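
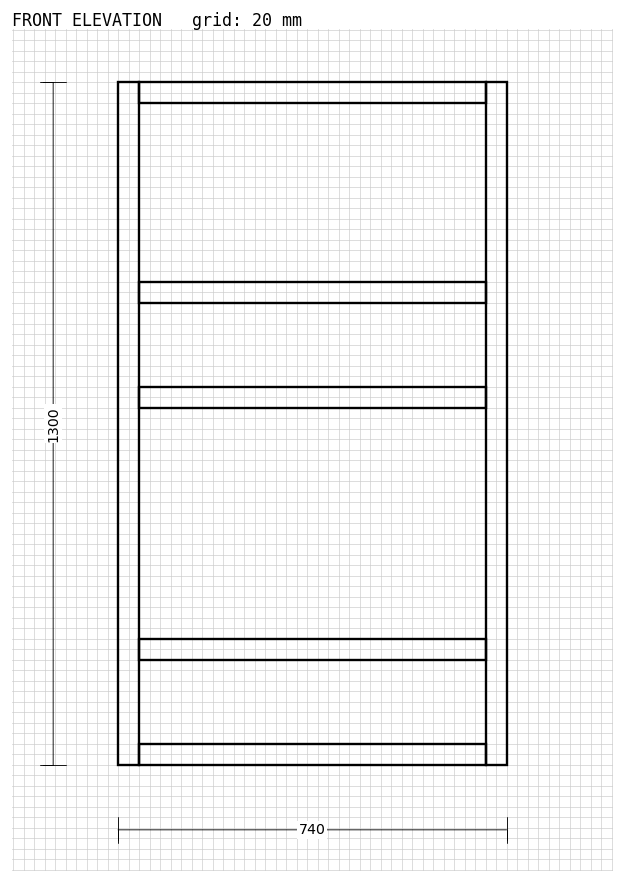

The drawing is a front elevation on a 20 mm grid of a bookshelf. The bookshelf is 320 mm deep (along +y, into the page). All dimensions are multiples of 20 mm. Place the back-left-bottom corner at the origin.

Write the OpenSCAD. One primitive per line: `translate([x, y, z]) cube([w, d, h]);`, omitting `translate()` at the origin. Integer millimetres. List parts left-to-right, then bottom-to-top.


cube([40, 320, 1300]);
translate([40, 0, 0]) cube([660, 320, 40]);
translate([40, 0, 200]) cube([660, 320, 40]);
translate([40, 0, 680]) cube([660, 320, 40]);
translate([40, 0, 880]) cube([660, 320, 40]);
translate([40, 0, 1260]) cube([660, 320, 40]);
translate([700, 0, 0]) cube([40, 320, 1300]);


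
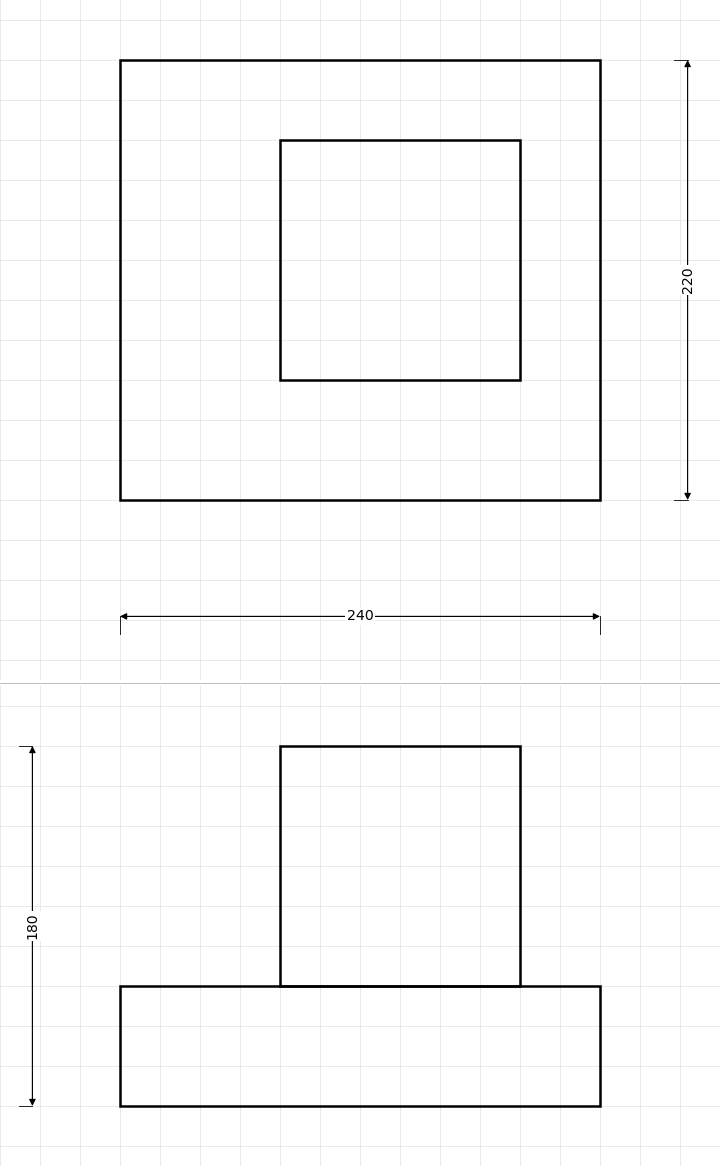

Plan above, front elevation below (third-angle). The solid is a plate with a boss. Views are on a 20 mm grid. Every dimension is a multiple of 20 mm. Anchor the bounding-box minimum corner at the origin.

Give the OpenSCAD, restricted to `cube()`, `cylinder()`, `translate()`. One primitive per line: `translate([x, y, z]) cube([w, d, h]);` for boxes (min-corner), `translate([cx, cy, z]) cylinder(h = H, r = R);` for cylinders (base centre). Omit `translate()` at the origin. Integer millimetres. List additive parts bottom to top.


cube([240, 220, 60]);
translate([80, 60, 60]) cube([120, 120, 120]);


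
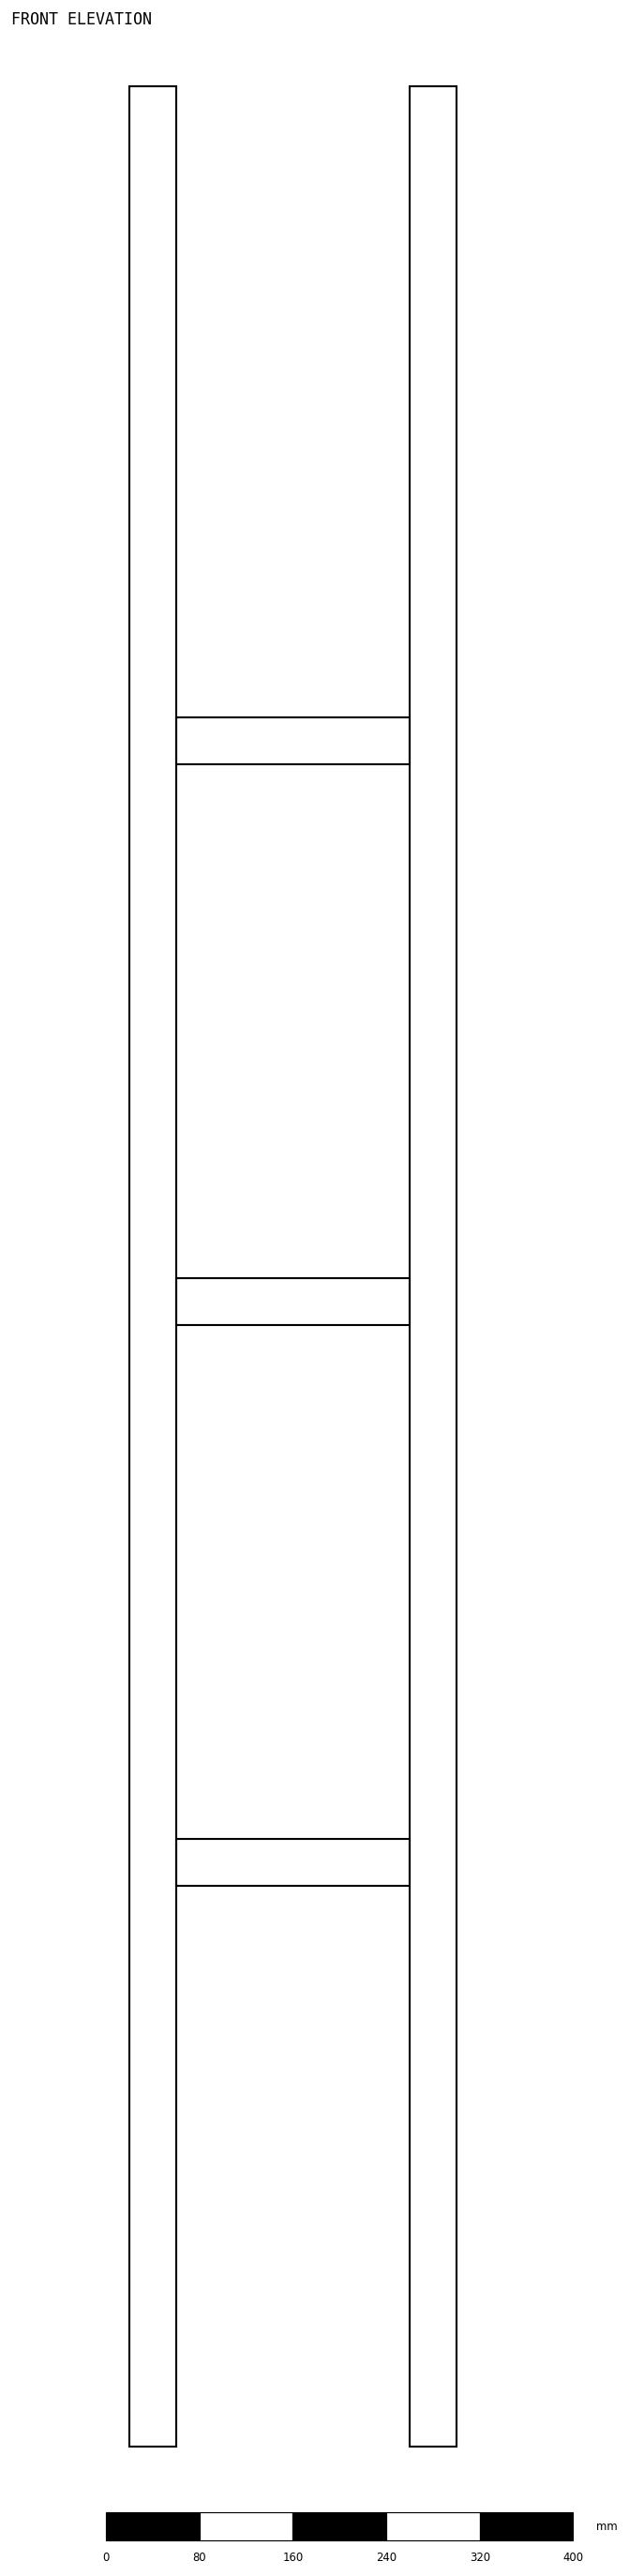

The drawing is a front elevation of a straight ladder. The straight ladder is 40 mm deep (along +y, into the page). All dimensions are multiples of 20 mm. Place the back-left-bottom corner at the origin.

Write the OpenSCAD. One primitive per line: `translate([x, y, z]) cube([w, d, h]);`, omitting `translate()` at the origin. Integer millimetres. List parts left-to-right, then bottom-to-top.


cube([40, 40, 2020]);
translate([40, 0, 480]) cube([200, 40, 40]);
translate([40, 0, 960]) cube([200, 40, 40]);
translate([40, 0, 1440]) cube([200, 40, 40]);
translate([240, 0, 0]) cube([40, 40, 2020]);


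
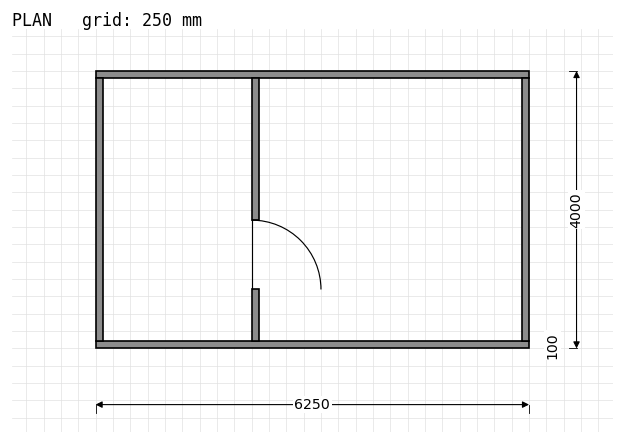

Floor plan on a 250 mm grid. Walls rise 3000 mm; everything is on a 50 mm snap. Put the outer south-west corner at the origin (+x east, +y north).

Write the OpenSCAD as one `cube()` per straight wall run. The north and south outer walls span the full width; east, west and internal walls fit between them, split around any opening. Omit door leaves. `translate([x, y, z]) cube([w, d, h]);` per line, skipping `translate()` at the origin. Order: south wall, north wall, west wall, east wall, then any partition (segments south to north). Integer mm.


cube([6250, 100, 3000]);
translate([0, 3900, 0]) cube([6250, 100, 3000]);
translate([0, 100, 0]) cube([100, 3800, 3000]);
translate([6150, 100, 0]) cube([100, 3800, 3000]);
translate([2250, 100, 0]) cube([100, 750, 3000]);
translate([2250, 1850, 0]) cube([100, 2050, 3000]);


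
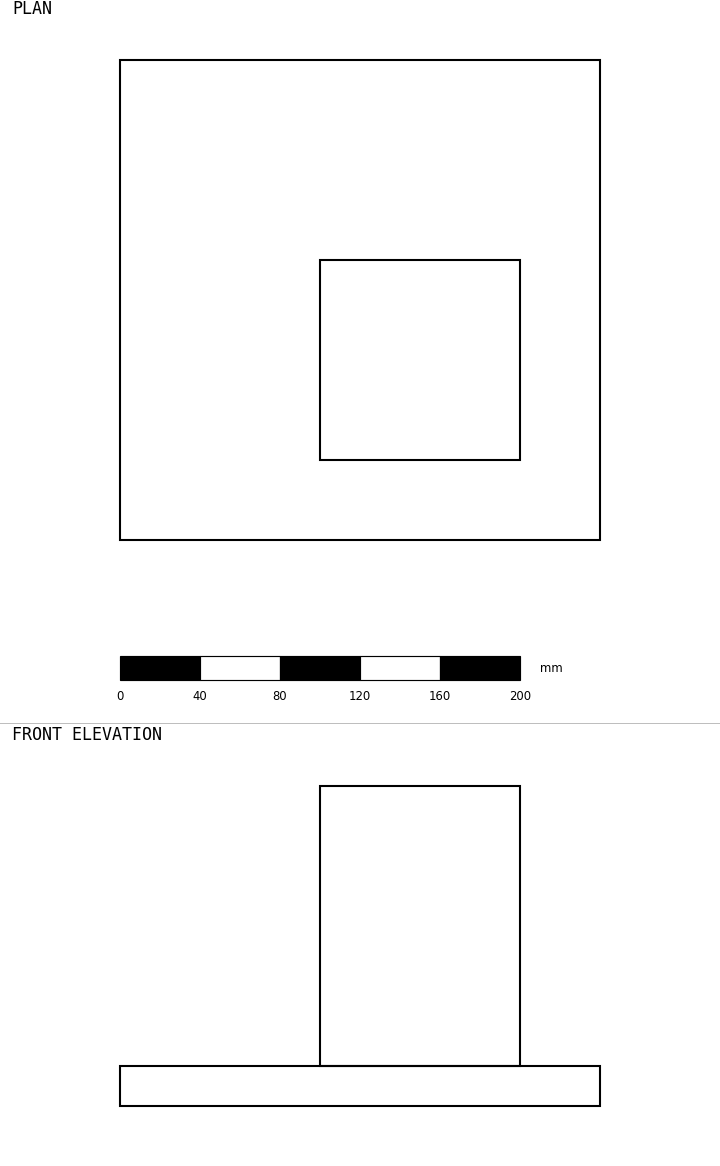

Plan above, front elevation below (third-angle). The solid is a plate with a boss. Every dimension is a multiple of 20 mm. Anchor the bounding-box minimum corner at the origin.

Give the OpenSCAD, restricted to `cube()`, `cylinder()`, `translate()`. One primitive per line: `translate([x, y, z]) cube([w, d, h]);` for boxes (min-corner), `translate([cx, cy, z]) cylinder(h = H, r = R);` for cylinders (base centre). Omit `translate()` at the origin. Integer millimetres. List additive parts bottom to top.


cube([240, 240, 20]);
translate([100, 40, 20]) cube([100, 100, 140]);


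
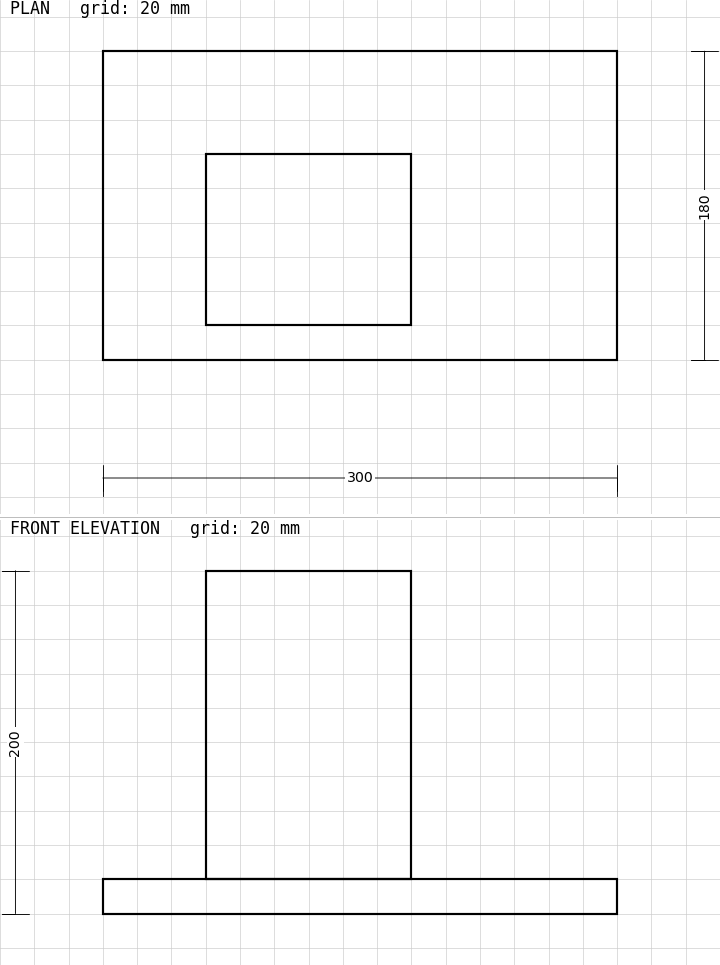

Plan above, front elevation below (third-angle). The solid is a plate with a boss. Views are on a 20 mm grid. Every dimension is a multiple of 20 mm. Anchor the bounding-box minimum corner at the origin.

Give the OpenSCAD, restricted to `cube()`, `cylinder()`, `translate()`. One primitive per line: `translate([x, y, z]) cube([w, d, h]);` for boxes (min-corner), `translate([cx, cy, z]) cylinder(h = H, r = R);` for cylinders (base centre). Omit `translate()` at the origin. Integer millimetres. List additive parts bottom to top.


cube([300, 180, 20]);
translate([60, 20, 20]) cube([120, 100, 180]);


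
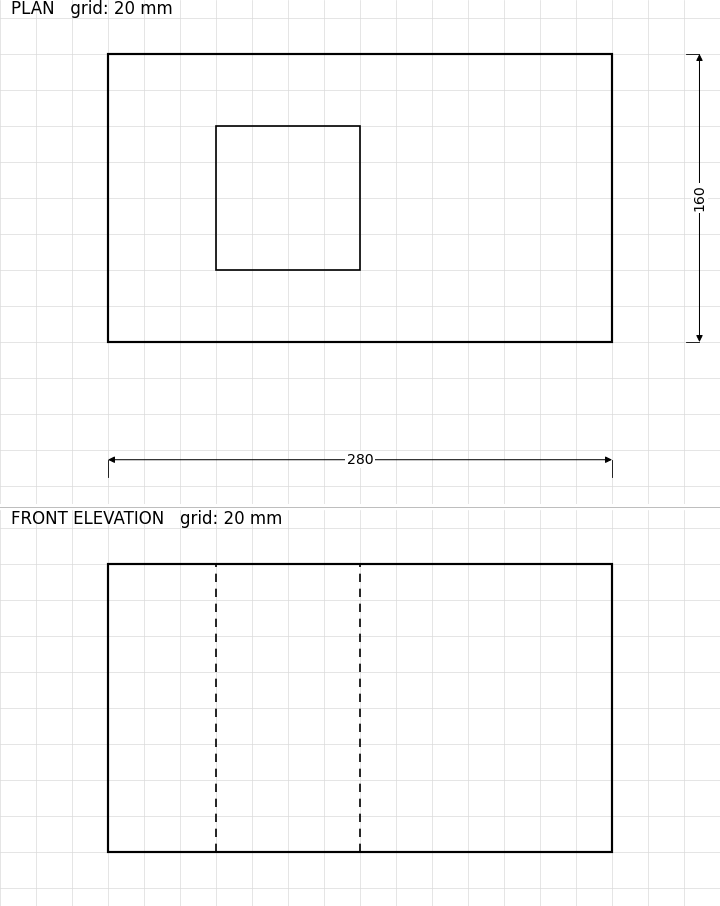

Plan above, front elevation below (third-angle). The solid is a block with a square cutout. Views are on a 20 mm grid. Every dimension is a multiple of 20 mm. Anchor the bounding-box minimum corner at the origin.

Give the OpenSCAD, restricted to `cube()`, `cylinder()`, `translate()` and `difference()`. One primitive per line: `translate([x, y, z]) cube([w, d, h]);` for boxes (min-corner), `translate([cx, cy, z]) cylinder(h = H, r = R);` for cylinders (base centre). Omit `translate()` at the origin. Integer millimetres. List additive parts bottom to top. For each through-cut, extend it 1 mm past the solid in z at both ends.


difference() {
  cube([280, 160, 160]);
  translate([60, 40, -1]) cube([80, 80, 162]);
}


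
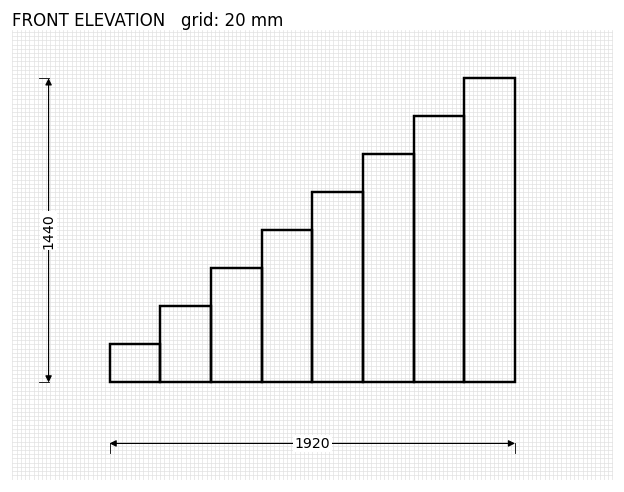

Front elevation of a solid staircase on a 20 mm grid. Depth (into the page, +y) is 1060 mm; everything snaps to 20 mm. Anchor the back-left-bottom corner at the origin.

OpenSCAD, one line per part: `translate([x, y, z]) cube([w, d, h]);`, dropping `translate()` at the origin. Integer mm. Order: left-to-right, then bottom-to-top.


cube([240, 1060, 180]);
translate([240, 0, 0]) cube([240, 1060, 360]);
translate([480, 0, 0]) cube([240, 1060, 540]);
translate([720, 0, 0]) cube([240, 1060, 720]);
translate([960, 0, 0]) cube([240, 1060, 900]);
translate([1200, 0, 0]) cube([240, 1060, 1080]);
translate([1440, 0, 0]) cube([240, 1060, 1260]);
translate([1680, 0, 0]) cube([240, 1060, 1440]);


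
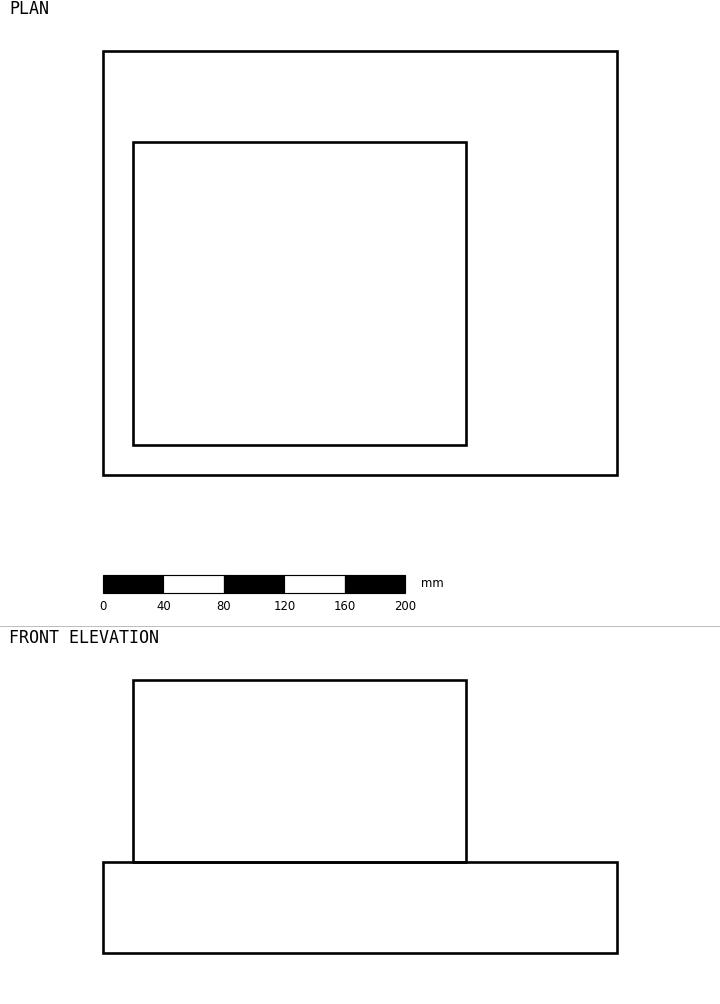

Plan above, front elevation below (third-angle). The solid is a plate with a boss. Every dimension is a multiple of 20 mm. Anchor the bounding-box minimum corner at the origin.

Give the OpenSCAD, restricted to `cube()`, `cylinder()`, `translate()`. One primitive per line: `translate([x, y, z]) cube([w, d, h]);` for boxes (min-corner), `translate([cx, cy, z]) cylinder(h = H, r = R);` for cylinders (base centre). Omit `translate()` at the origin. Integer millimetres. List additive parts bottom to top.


cube([340, 280, 60]);
translate([20, 20, 60]) cube([220, 200, 120]);


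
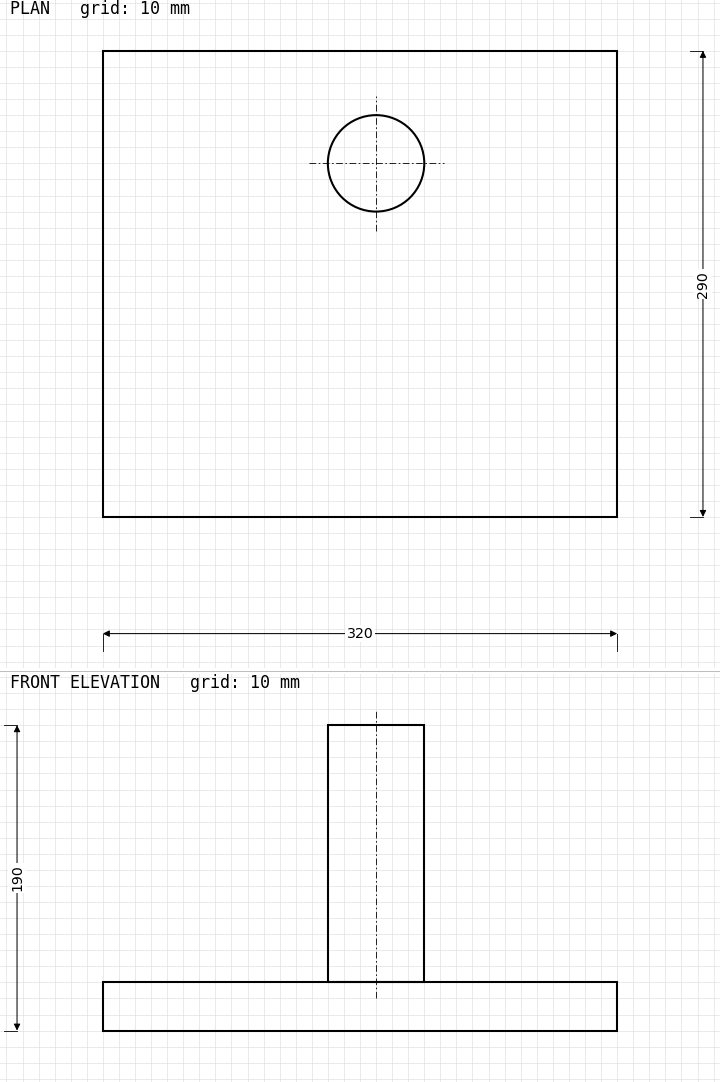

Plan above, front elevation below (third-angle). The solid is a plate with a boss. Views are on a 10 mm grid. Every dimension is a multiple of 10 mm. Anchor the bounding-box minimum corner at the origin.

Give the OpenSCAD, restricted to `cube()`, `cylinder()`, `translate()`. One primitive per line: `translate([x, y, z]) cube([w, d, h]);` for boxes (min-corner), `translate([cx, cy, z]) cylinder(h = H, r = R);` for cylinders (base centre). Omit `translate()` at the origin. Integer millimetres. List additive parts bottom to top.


cube([320, 290, 30]);
translate([170, 220, 30]) cylinder(h = 160, r = 30);


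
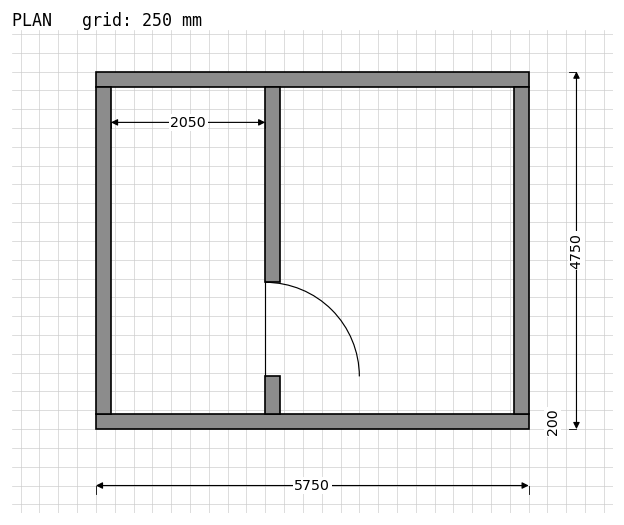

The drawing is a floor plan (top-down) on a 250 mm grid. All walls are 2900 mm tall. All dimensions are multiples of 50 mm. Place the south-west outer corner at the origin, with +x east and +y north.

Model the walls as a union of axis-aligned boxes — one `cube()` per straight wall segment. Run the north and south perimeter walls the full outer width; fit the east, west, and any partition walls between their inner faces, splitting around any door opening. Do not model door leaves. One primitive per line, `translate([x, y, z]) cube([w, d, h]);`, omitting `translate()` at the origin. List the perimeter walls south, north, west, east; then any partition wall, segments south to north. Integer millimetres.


cube([5750, 200, 2900]);
translate([0, 4550, 0]) cube([5750, 200, 2900]);
translate([0, 200, 0]) cube([200, 4350, 2900]);
translate([5550, 200, 0]) cube([200, 4350, 2900]);
translate([2250, 200, 0]) cube([200, 500, 2900]);
translate([2250, 1950, 0]) cube([200, 2600, 2900]);


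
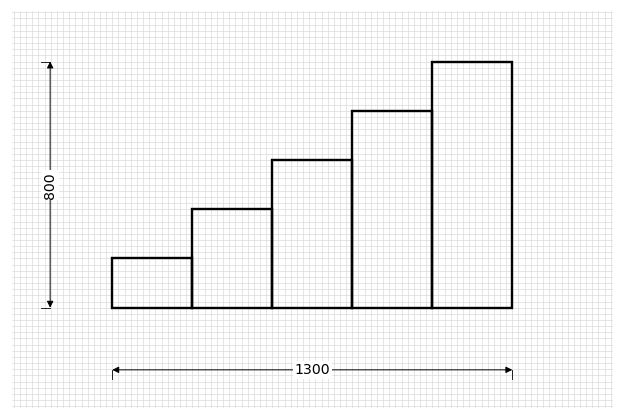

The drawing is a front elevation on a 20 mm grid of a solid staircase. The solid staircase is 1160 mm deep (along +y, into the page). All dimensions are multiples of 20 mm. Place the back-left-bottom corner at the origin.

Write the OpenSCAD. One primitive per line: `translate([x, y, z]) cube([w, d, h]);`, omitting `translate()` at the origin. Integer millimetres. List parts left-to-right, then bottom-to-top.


cube([260, 1160, 160]);
translate([260, 0, 0]) cube([260, 1160, 320]);
translate([520, 0, 0]) cube([260, 1160, 480]);
translate([780, 0, 0]) cube([260, 1160, 640]);
translate([1040, 0, 0]) cube([260, 1160, 800]);


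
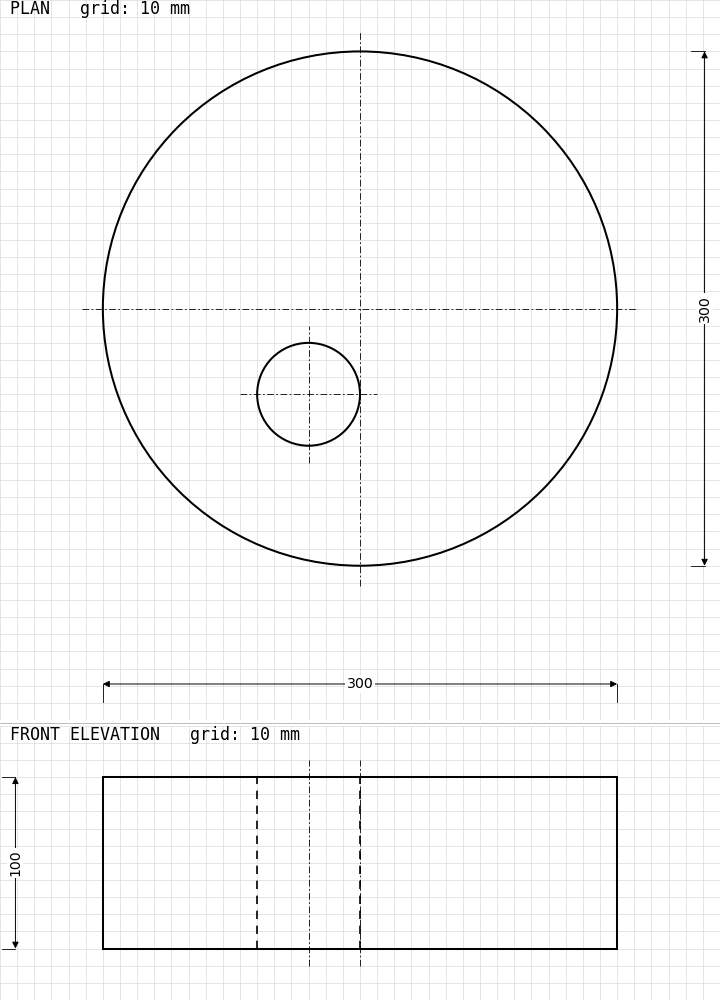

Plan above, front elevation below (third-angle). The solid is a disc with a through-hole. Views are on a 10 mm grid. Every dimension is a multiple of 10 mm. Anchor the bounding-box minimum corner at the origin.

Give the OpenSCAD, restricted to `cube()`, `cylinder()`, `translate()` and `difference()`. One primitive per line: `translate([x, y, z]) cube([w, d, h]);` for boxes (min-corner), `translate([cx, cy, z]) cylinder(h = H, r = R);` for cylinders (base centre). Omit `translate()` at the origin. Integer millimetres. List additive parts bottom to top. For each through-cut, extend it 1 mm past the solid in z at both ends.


difference() {
  translate([150, 150, 0]) cylinder(h = 100, r = 150);
  translate([120, 100, -1]) cylinder(h = 102, r = 30);
}


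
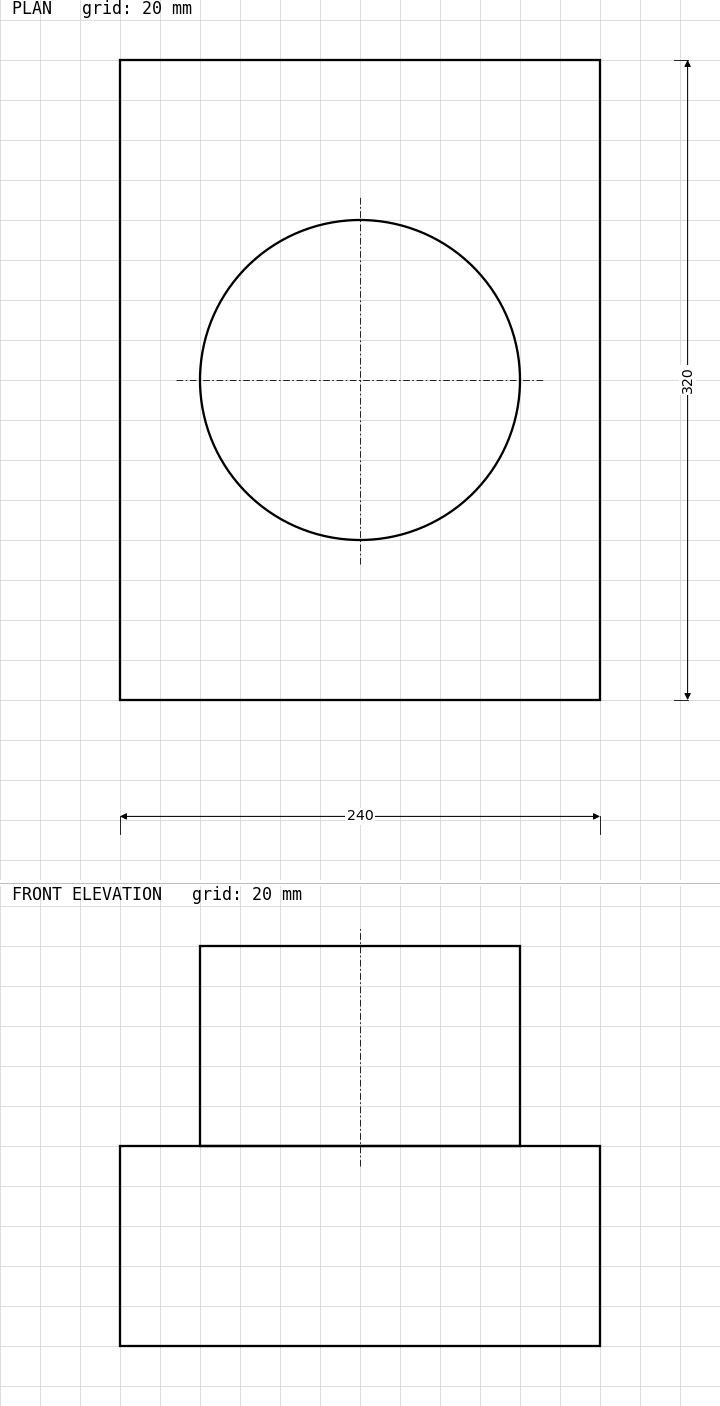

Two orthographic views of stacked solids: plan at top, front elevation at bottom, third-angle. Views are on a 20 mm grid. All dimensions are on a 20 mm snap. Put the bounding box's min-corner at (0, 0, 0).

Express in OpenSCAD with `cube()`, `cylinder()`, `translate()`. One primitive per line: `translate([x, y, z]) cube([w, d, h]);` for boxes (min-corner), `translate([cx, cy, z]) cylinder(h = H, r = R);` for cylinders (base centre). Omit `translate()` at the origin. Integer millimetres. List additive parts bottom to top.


cube([240, 320, 100]);
translate([120, 160, 100]) cylinder(h = 100, r = 80);


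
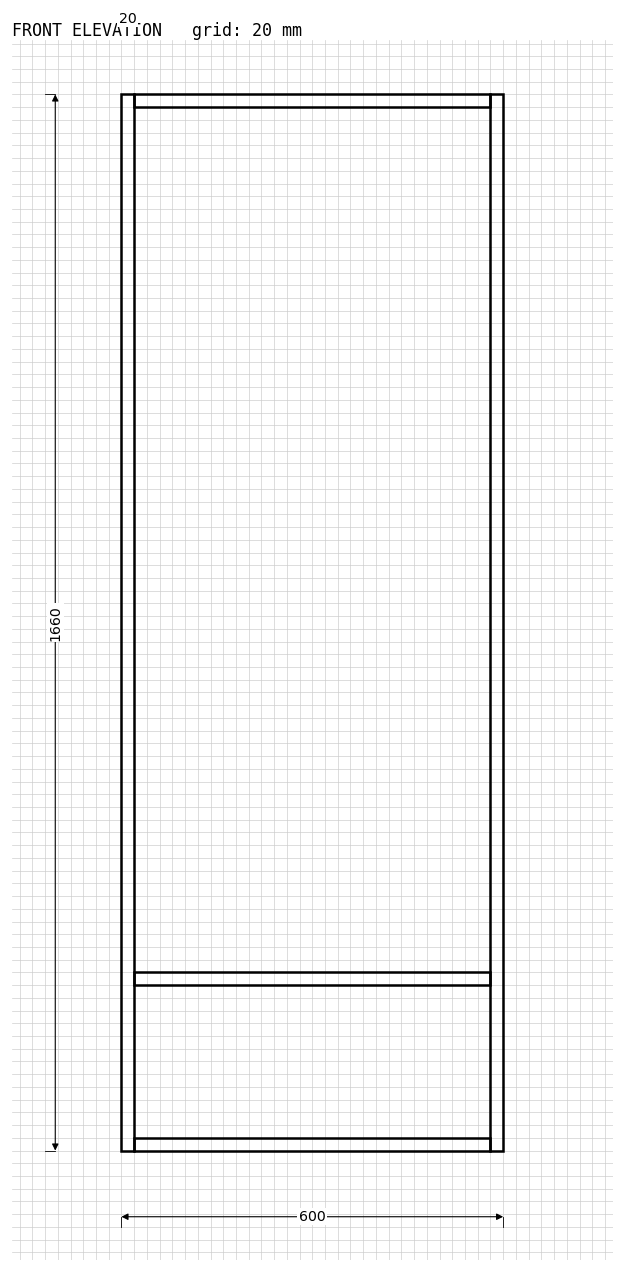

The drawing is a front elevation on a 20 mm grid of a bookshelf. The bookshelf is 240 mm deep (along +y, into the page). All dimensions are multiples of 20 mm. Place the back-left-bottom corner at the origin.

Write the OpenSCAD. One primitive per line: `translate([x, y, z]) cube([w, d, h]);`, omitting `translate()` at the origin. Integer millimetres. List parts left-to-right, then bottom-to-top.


cube([20, 240, 1660]);
translate([20, 0, 0]) cube([560, 240, 20]);
translate([20, 0, 260]) cube([560, 240, 20]);
translate([20, 0, 1640]) cube([560, 240, 20]);
translate([580, 0, 0]) cube([20, 240, 1660]);


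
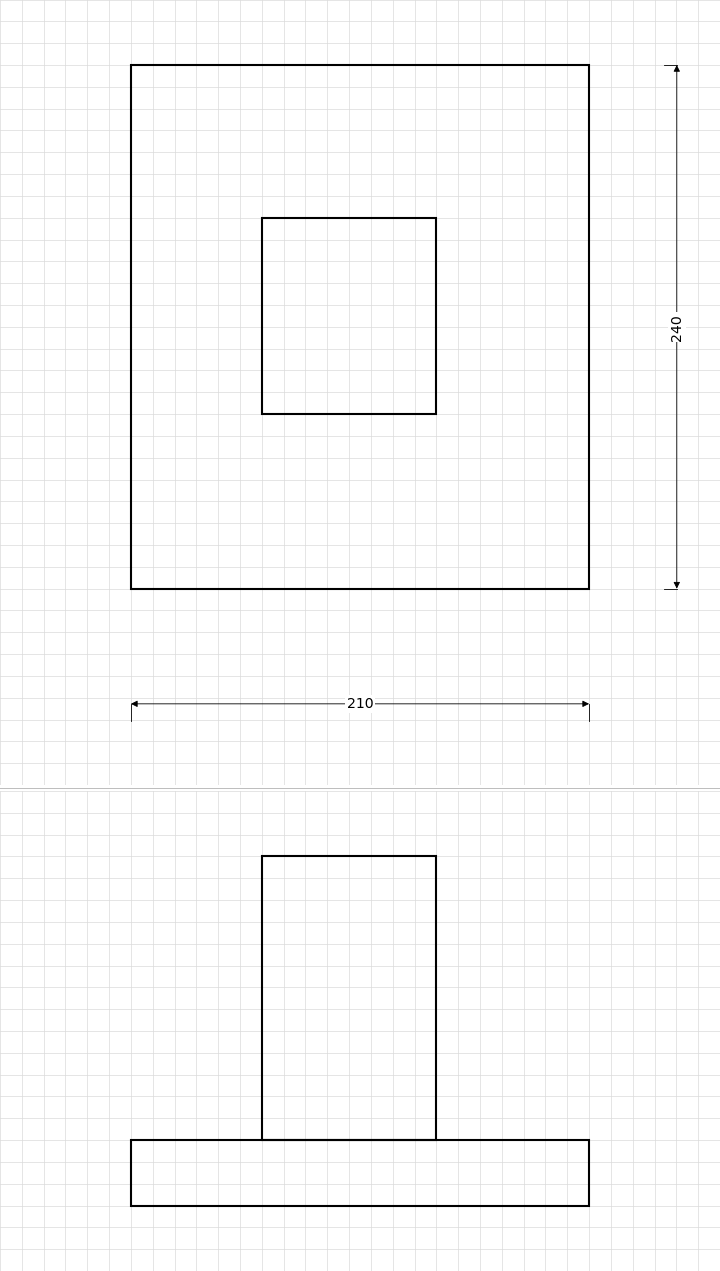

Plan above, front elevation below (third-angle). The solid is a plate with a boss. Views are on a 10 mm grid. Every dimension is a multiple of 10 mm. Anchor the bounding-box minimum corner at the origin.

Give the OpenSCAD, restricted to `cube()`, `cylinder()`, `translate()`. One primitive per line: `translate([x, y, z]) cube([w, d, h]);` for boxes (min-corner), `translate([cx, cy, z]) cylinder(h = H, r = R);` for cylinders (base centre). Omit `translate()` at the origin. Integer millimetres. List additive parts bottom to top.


cube([210, 240, 30]);
translate([60, 80, 30]) cube([80, 90, 130]);


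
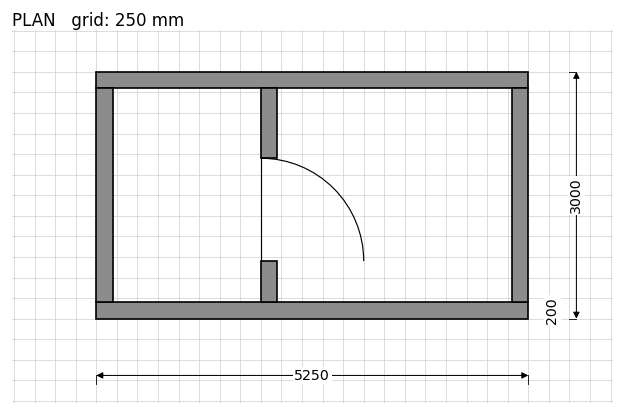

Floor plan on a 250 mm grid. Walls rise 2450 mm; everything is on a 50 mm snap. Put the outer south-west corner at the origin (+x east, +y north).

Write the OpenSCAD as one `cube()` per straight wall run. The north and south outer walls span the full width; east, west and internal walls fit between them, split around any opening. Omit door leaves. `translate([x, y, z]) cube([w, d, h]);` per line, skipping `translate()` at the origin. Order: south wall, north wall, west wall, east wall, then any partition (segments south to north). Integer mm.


cube([5250, 200, 2450]);
translate([0, 2800, 0]) cube([5250, 200, 2450]);
translate([0, 200, 0]) cube([200, 2600, 2450]);
translate([5050, 200, 0]) cube([200, 2600, 2450]);
translate([2000, 200, 0]) cube([200, 500, 2450]);
translate([2000, 1950, 0]) cube([200, 850, 2450]);


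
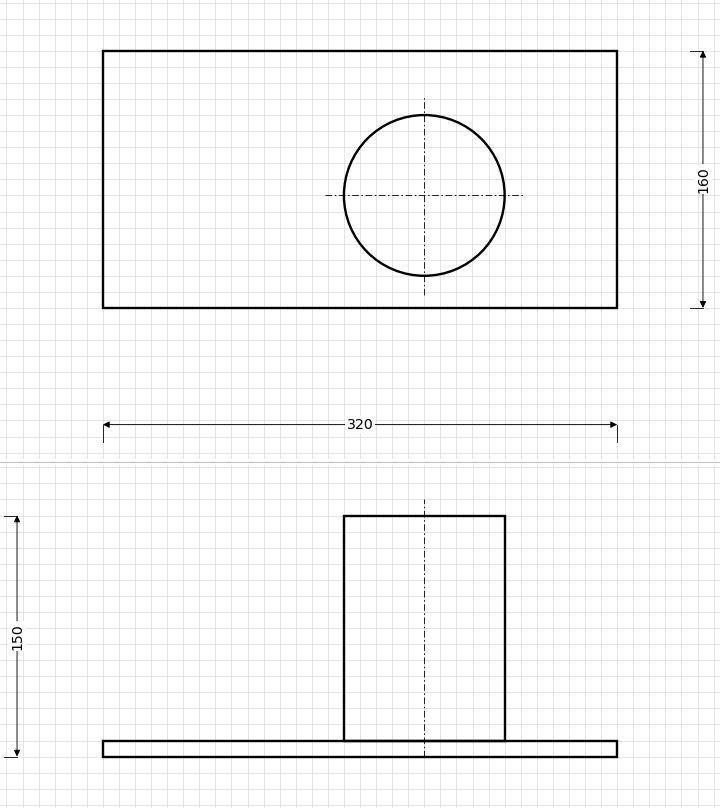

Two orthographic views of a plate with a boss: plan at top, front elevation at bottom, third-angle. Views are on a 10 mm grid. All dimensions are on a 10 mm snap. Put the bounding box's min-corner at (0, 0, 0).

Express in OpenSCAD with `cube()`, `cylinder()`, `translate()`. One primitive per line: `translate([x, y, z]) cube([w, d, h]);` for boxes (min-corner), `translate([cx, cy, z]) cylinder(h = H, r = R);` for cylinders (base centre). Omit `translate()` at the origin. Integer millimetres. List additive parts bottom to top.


cube([320, 160, 10]);
translate([200, 70, 10]) cylinder(h = 140, r = 50);


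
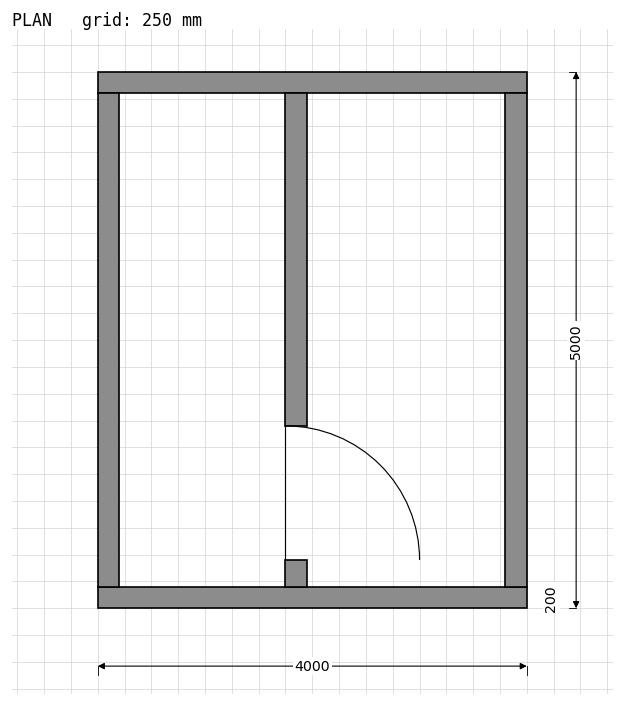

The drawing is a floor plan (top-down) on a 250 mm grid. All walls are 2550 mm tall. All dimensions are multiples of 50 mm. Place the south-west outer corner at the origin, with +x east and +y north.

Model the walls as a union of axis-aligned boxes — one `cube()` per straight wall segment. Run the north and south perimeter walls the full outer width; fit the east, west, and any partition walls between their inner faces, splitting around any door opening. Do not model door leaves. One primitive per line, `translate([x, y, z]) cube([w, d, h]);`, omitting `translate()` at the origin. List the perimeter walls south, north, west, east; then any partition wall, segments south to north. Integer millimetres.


cube([4000, 200, 2550]);
translate([0, 4800, 0]) cube([4000, 200, 2550]);
translate([0, 200, 0]) cube([200, 4600, 2550]);
translate([3800, 200, 0]) cube([200, 4600, 2550]);
translate([1750, 200, 0]) cube([200, 250, 2550]);
translate([1750, 1700, 0]) cube([200, 3100, 2550]);


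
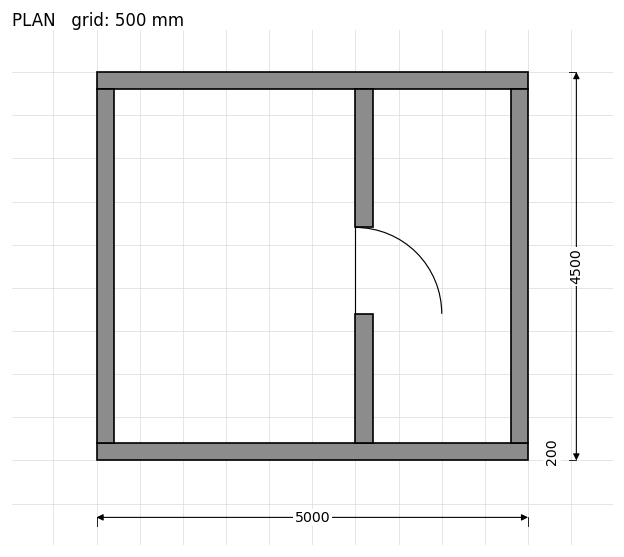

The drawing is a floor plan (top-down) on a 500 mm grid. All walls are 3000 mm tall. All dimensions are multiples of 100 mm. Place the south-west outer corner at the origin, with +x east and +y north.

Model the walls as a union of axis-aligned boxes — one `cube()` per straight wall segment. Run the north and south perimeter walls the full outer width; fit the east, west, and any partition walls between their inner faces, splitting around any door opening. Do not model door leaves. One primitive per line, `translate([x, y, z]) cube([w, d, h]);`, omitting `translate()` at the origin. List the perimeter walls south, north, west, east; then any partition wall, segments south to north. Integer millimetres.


cube([5000, 200, 3000]);
translate([0, 4300, 0]) cube([5000, 200, 3000]);
translate([0, 200, 0]) cube([200, 4100, 3000]);
translate([4800, 200, 0]) cube([200, 4100, 3000]);
translate([3000, 200, 0]) cube([200, 1500, 3000]);
translate([3000, 2700, 0]) cube([200, 1600, 3000]);


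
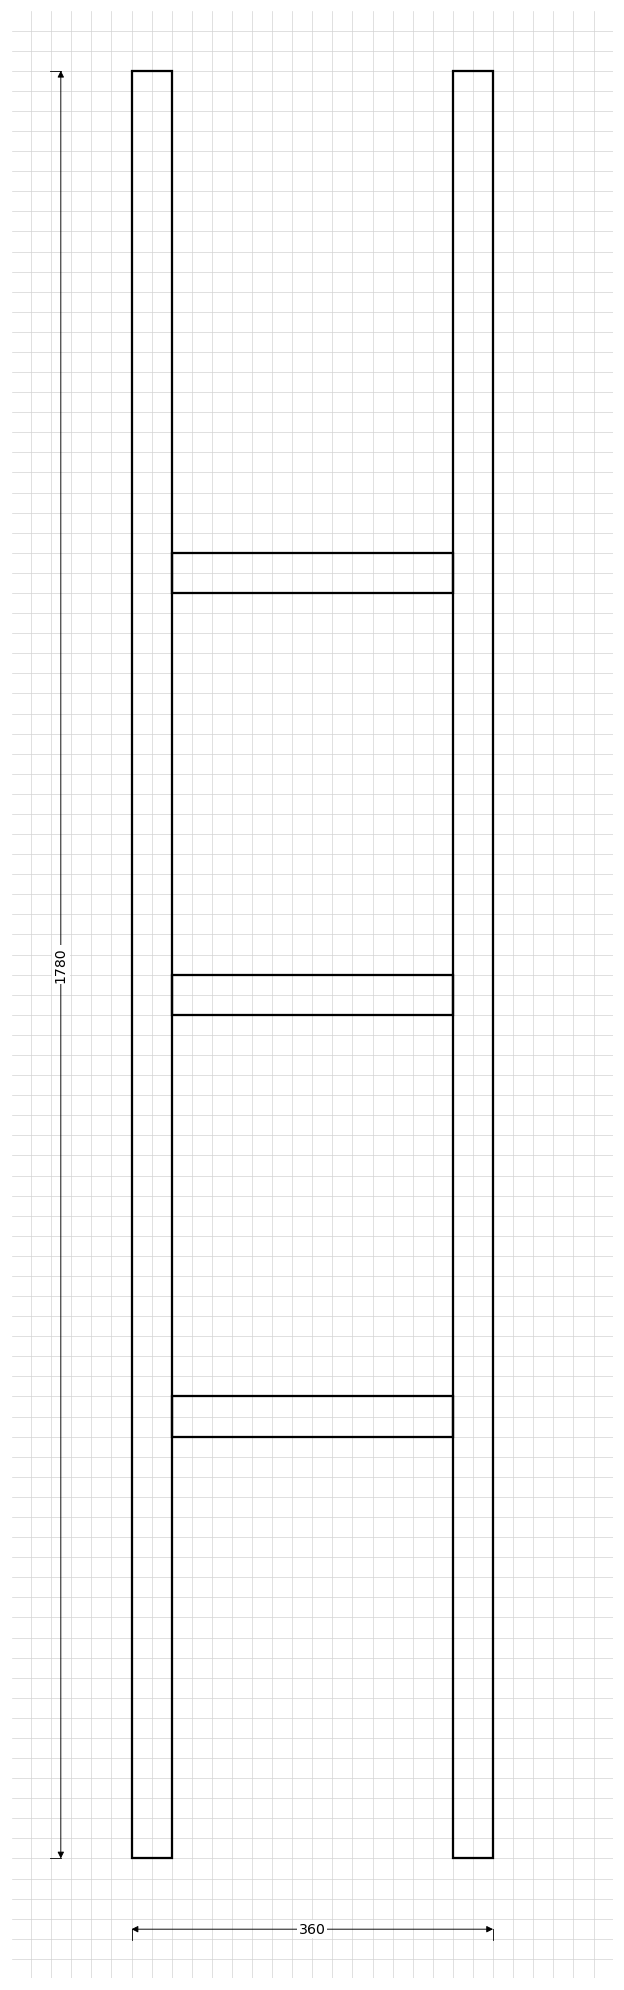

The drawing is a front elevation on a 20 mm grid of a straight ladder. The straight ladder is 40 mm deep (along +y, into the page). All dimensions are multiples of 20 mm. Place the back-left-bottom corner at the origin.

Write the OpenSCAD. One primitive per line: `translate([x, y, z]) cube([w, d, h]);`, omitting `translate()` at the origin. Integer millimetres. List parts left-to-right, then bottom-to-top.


cube([40, 40, 1780]);
translate([40, 0, 420]) cube([280, 40, 40]);
translate([40, 0, 840]) cube([280, 40, 40]);
translate([40, 0, 1260]) cube([280, 40, 40]);
translate([320, 0, 0]) cube([40, 40, 1780]);


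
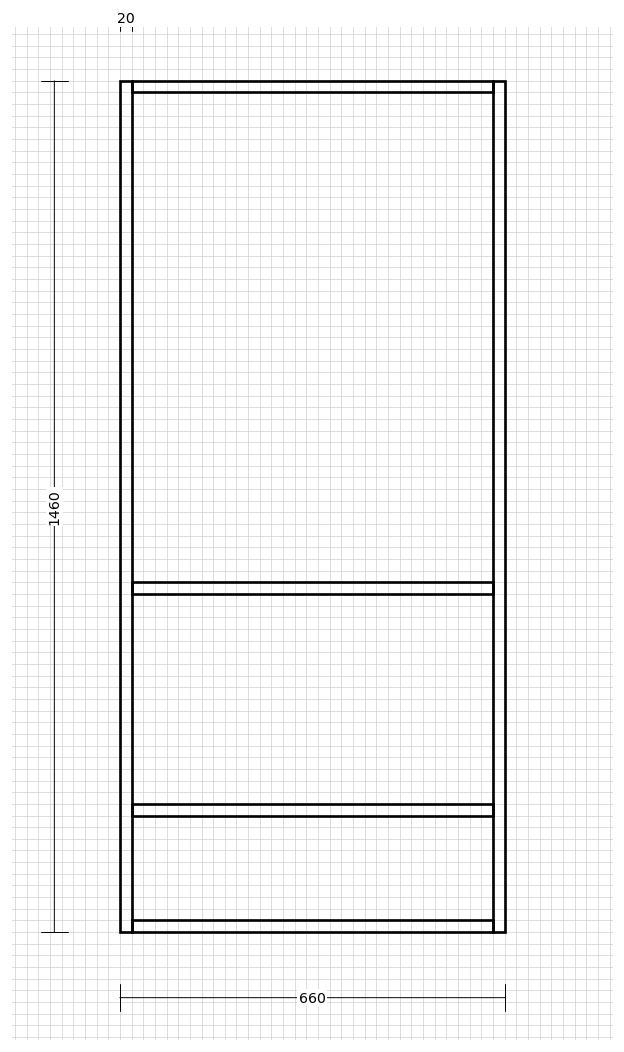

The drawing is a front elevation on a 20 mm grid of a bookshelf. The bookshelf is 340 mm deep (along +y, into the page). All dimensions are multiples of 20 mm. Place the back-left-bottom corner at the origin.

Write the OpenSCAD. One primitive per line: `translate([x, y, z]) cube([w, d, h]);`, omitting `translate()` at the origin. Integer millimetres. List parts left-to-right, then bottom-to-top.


cube([20, 340, 1460]);
translate([20, 0, 0]) cube([620, 340, 20]);
translate([20, 0, 200]) cube([620, 340, 20]);
translate([20, 0, 580]) cube([620, 340, 20]);
translate([20, 0, 1440]) cube([620, 340, 20]);
translate([640, 0, 0]) cube([20, 340, 1460]);


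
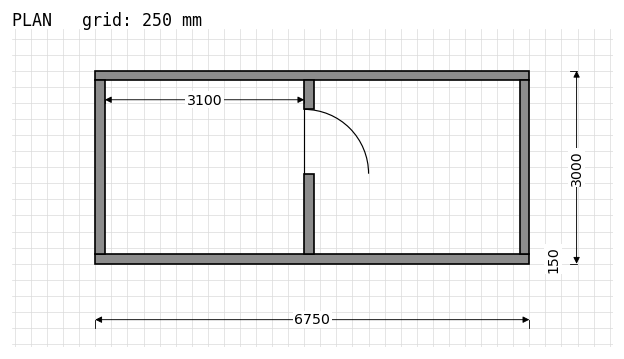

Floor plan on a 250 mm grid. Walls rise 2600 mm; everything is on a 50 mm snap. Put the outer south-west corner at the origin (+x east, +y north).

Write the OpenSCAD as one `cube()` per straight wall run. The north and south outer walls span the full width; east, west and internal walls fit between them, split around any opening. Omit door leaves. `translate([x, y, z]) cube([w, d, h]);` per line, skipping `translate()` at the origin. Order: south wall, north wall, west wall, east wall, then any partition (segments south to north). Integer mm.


cube([6750, 150, 2600]);
translate([0, 2850, 0]) cube([6750, 150, 2600]);
translate([0, 150, 0]) cube([150, 2700, 2600]);
translate([6600, 150, 0]) cube([150, 2700, 2600]);
translate([3250, 150, 0]) cube([150, 1250, 2600]);
translate([3250, 2400, 0]) cube([150, 450, 2600]);


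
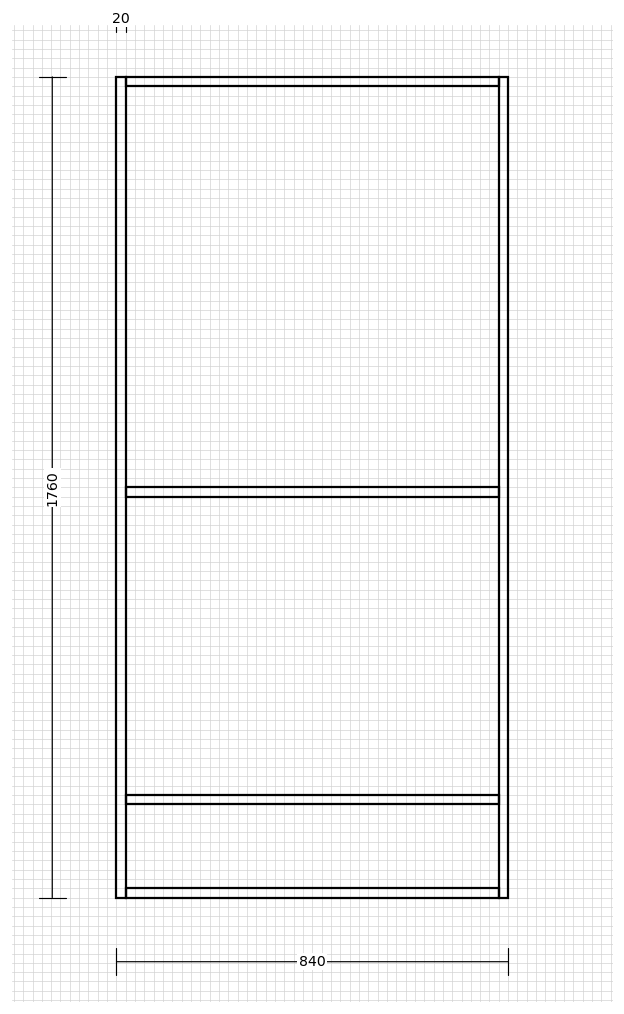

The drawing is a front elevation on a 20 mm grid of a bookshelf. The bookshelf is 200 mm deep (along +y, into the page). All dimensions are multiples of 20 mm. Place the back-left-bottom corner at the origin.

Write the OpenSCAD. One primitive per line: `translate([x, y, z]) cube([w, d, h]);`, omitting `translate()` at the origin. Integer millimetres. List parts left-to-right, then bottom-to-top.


cube([20, 200, 1760]);
translate([20, 0, 0]) cube([800, 200, 20]);
translate([20, 0, 200]) cube([800, 200, 20]);
translate([20, 0, 860]) cube([800, 200, 20]);
translate([20, 0, 1740]) cube([800, 200, 20]);
translate([820, 0, 0]) cube([20, 200, 1760]);


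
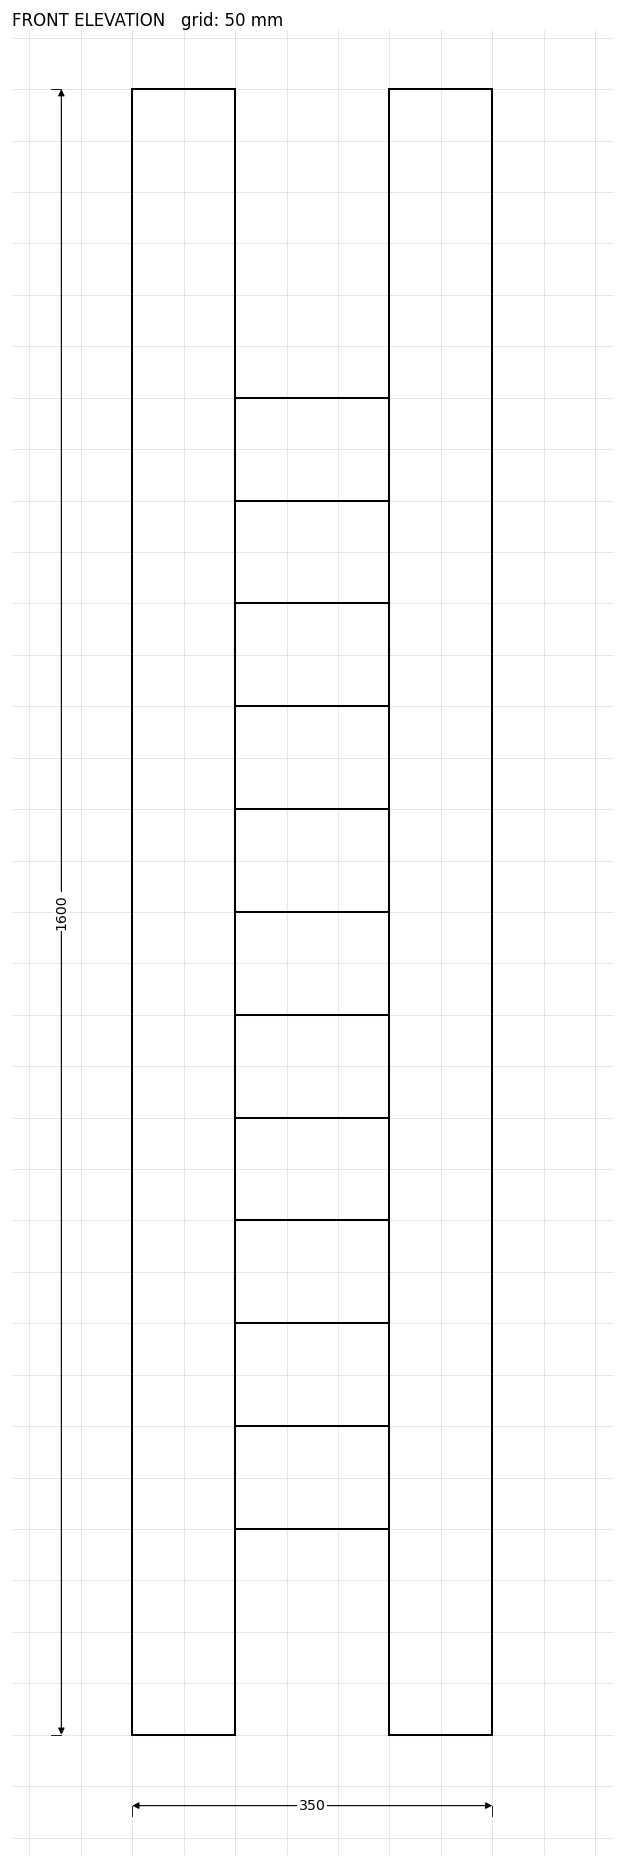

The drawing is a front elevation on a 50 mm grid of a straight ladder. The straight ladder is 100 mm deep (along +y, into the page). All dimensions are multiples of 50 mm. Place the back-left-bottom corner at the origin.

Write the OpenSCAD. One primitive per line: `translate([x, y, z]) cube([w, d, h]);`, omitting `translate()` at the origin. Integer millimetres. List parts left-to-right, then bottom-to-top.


cube([100, 100, 1600]);
translate([100, 0, 200]) cube([150, 100, 100]);
translate([100, 0, 400]) cube([150, 100, 100]);
translate([100, 0, 600]) cube([150, 100, 100]);
translate([100, 0, 800]) cube([150, 100, 100]);
translate([100, 0, 1000]) cube([150, 100, 100]);
translate([100, 0, 1200]) cube([150, 100, 100]);
translate([250, 0, 0]) cube([100, 100, 1600]);


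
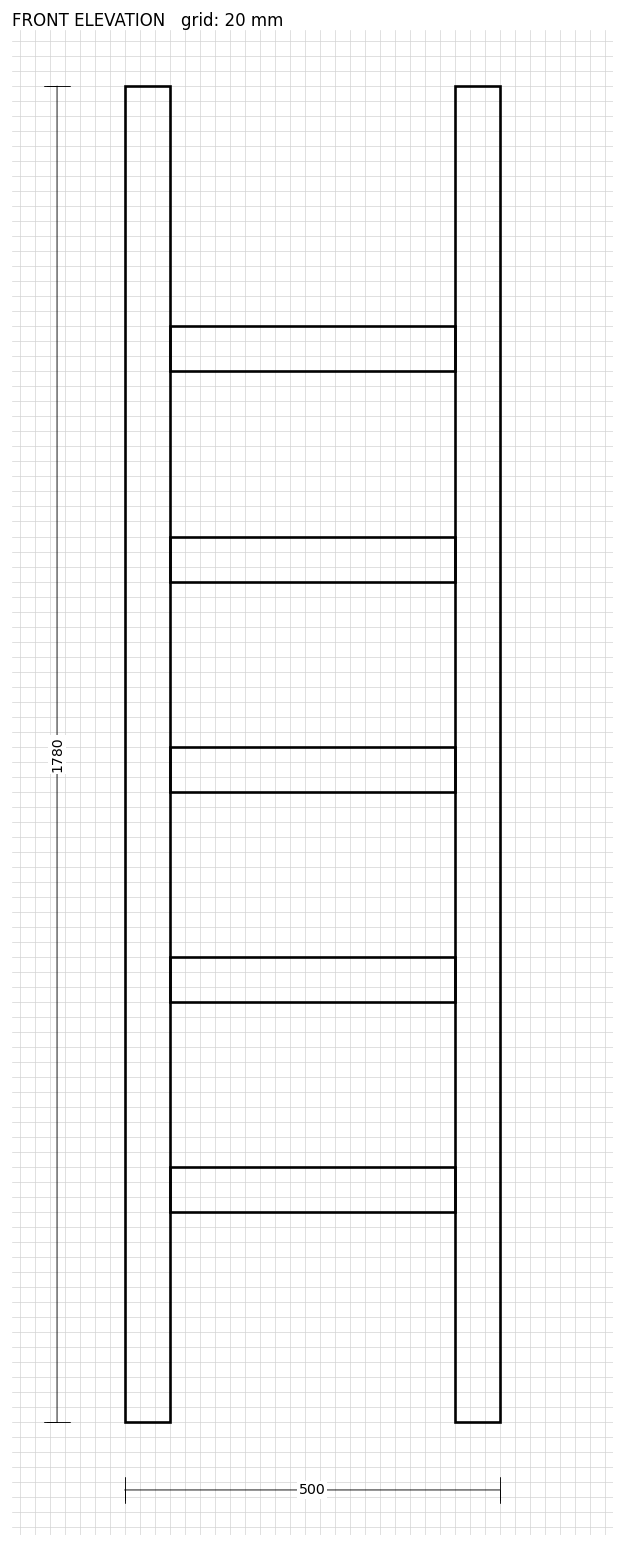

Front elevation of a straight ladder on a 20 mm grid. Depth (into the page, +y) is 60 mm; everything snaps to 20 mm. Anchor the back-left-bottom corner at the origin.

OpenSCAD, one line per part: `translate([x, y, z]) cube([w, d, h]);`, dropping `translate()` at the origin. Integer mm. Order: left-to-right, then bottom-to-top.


cube([60, 60, 1780]);
translate([60, 0, 280]) cube([380, 60, 60]);
translate([60, 0, 560]) cube([380, 60, 60]);
translate([60, 0, 840]) cube([380, 60, 60]);
translate([60, 0, 1120]) cube([380, 60, 60]);
translate([60, 0, 1400]) cube([380, 60, 60]);
translate([440, 0, 0]) cube([60, 60, 1780]);


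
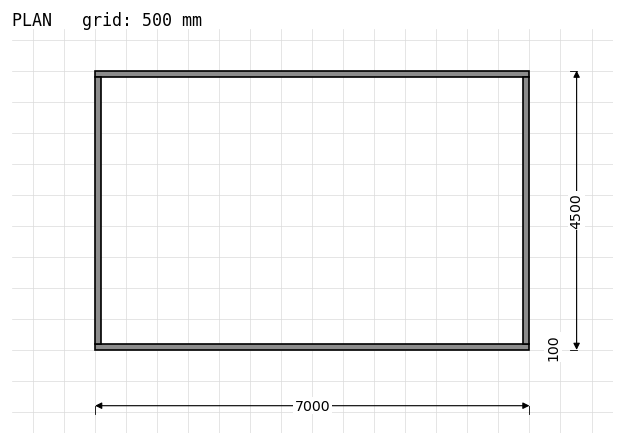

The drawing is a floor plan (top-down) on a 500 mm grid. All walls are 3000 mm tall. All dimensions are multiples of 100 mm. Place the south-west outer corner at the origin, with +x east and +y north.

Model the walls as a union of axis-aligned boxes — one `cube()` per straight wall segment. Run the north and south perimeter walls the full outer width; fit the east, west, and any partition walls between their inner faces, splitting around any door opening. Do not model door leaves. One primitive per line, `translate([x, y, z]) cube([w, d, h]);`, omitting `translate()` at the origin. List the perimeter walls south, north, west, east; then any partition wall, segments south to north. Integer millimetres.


cube([7000, 100, 3000]);
translate([0, 4400, 0]) cube([7000, 100, 3000]);
translate([0, 100, 0]) cube([100, 4300, 3000]);
translate([6900, 100, 0]) cube([100, 4300, 3000]);


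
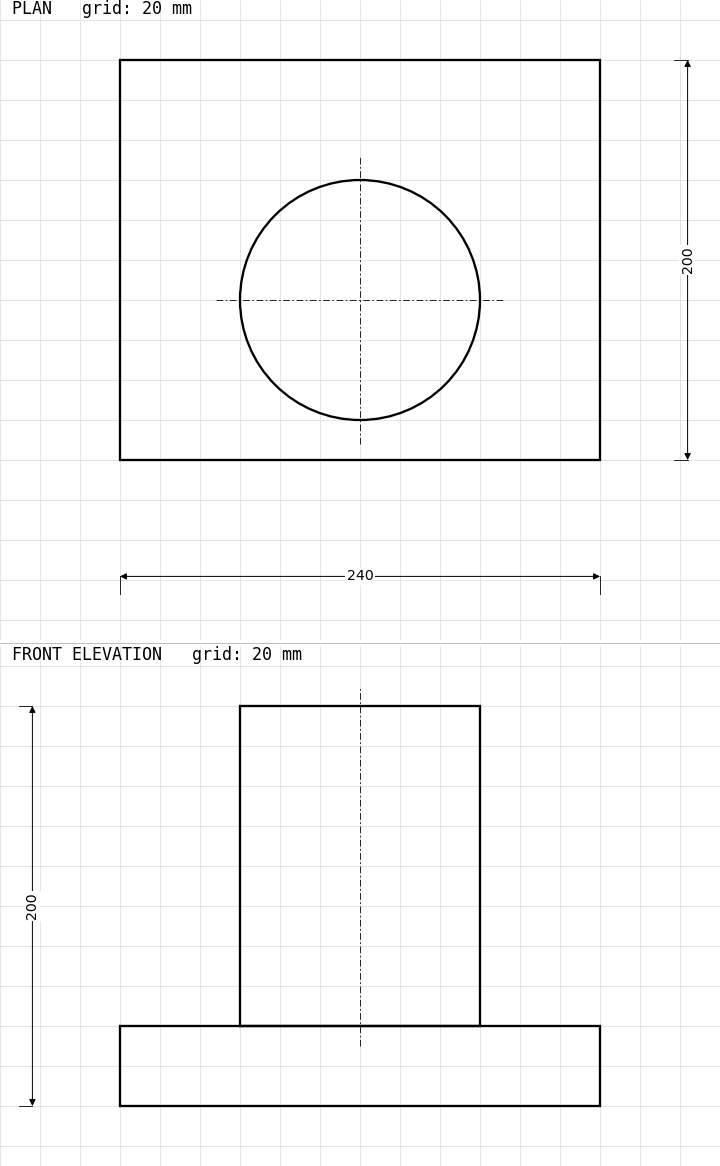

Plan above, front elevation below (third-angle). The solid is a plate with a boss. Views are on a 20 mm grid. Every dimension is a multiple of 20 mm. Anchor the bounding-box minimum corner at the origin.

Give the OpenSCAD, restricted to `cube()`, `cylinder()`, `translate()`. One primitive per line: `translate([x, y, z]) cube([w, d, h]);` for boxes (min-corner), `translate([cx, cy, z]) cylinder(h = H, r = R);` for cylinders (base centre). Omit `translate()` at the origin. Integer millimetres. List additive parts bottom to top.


cube([240, 200, 40]);
translate([120, 80, 40]) cylinder(h = 160, r = 60);


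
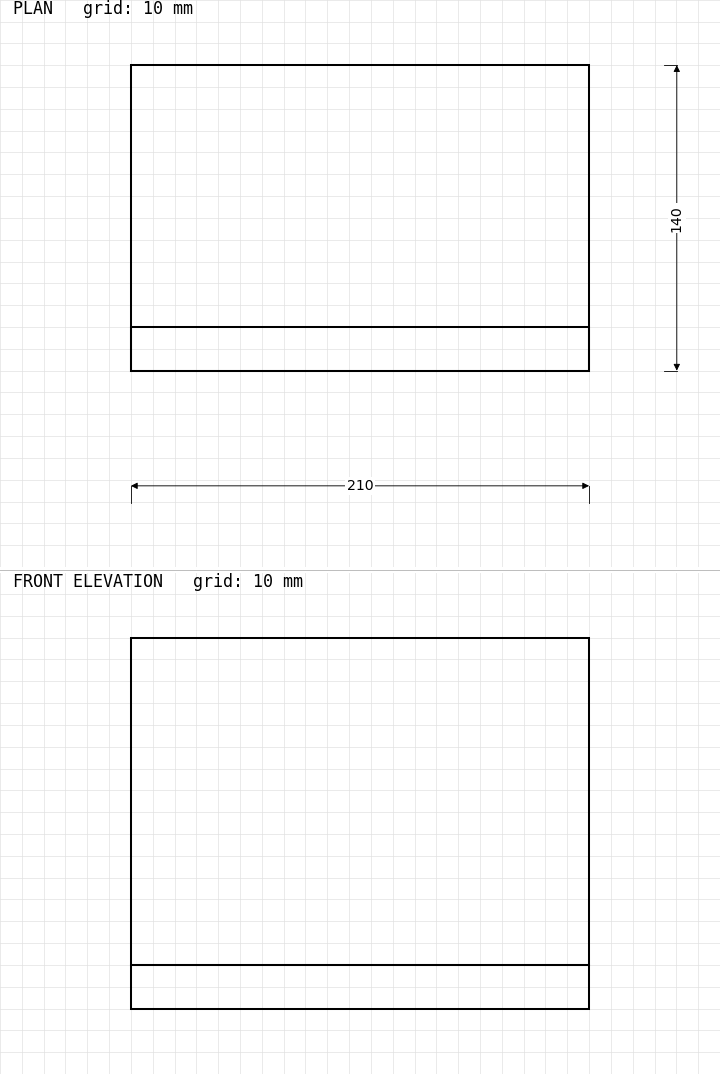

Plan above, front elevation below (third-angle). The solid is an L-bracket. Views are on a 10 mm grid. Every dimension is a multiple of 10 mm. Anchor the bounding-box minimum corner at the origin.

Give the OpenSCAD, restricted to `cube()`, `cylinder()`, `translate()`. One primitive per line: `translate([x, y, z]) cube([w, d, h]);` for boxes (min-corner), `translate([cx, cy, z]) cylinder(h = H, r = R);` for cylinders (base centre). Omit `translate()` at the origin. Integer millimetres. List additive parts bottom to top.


cube([210, 140, 20]);
translate([0, 0, 20]) cube([210, 20, 150]);


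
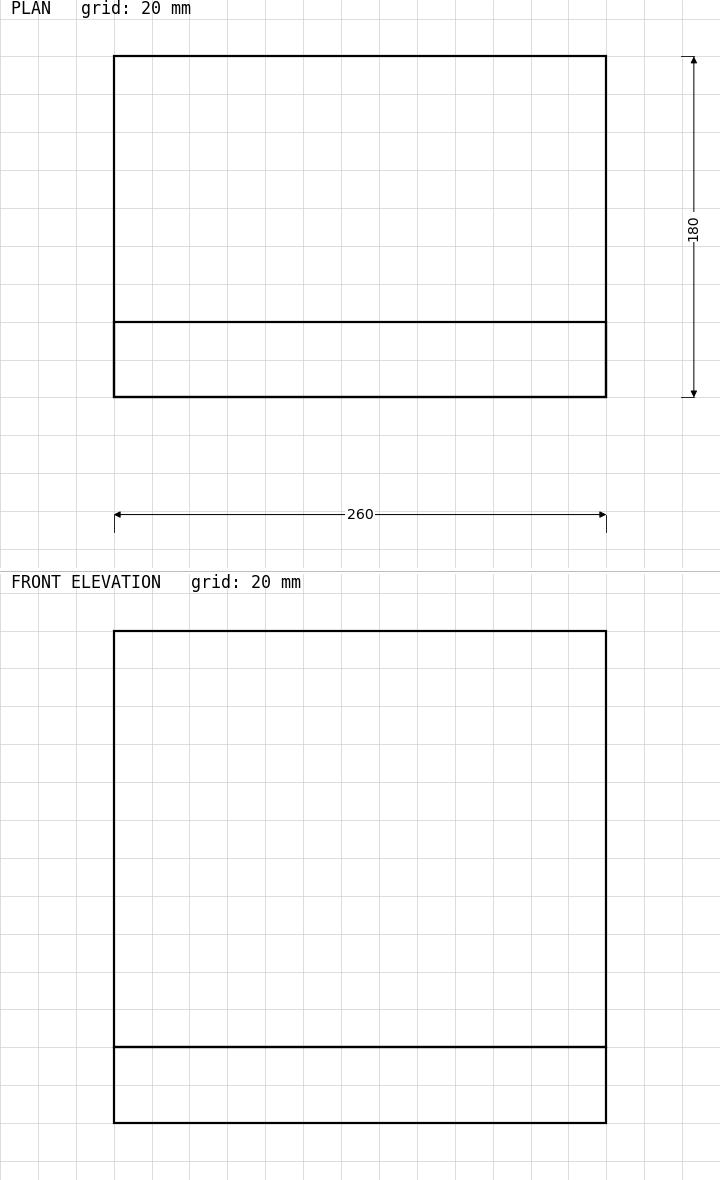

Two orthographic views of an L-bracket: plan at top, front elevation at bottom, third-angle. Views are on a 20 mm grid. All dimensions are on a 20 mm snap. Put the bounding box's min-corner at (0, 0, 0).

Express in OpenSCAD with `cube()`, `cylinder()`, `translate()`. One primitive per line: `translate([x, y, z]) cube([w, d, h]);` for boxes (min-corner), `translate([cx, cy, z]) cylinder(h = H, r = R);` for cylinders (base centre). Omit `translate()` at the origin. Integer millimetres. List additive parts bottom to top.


cube([260, 180, 40]);
translate([0, 0, 40]) cube([260, 40, 220]);


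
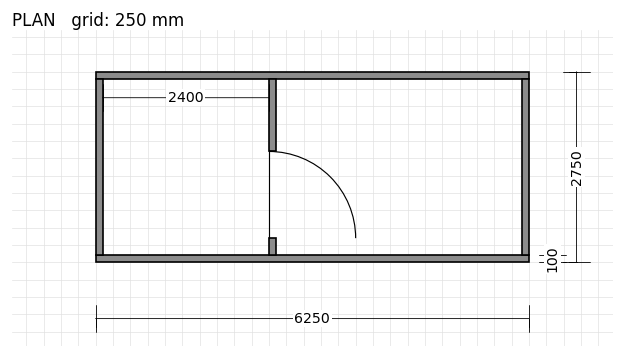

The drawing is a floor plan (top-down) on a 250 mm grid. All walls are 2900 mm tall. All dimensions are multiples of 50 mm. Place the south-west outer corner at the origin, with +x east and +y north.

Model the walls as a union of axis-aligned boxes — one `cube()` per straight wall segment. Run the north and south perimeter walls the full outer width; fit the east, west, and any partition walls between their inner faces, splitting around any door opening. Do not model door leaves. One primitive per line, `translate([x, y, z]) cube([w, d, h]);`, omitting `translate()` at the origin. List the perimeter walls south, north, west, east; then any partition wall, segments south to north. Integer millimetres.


cube([6250, 100, 2900]);
translate([0, 2650, 0]) cube([6250, 100, 2900]);
translate([0, 100, 0]) cube([100, 2550, 2900]);
translate([6150, 100, 0]) cube([100, 2550, 2900]);
translate([2500, 100, 0]) cube([100, 250, 2900]);
translate([2500, 1600, 0]) cube([100, 1050, 2900]);


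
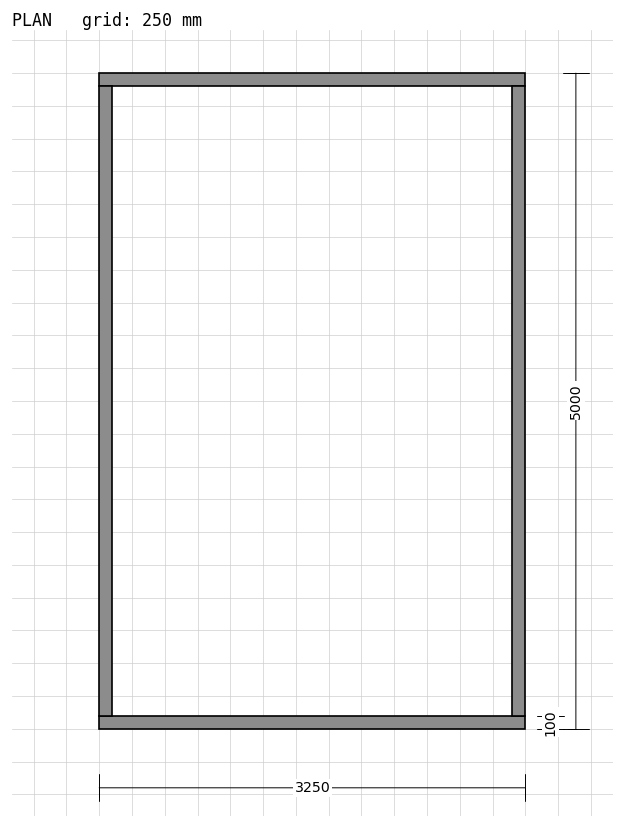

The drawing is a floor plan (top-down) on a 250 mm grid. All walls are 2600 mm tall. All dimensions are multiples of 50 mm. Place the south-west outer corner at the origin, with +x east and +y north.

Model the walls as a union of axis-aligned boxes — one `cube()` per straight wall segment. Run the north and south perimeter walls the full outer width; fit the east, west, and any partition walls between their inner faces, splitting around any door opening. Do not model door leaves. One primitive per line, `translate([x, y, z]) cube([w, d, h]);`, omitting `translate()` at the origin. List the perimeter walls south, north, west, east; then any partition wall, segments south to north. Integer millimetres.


cube([3250, 100, 2600]);
translate([0, 4900, 0]) cube([3250, 100, 2600]);
translate([0, 100, 0]) cube([100, 4800, 2600]);
translate([3150, 100, 0]) cube([100, 4800, 2600]);


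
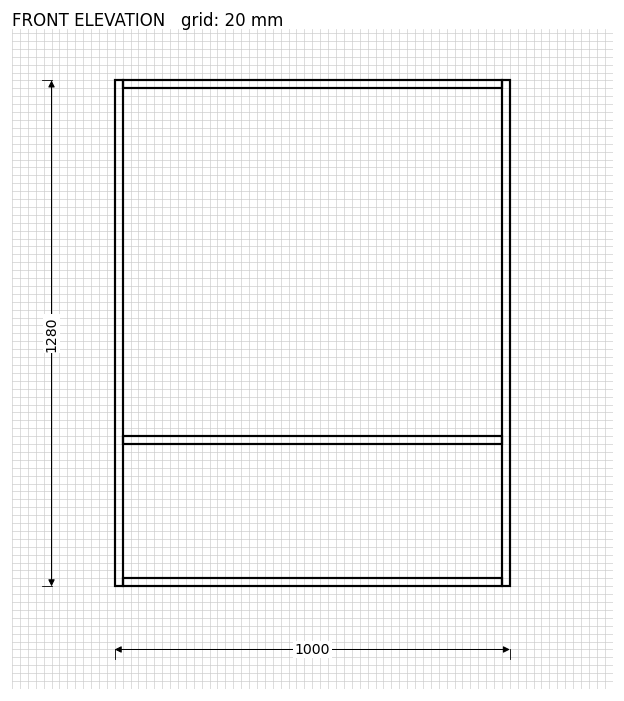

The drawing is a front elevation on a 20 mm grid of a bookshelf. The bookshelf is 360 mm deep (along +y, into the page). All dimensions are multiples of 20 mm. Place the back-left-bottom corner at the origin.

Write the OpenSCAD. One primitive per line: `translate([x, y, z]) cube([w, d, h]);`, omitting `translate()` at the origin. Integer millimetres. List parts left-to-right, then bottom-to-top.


cube([20, 360, 1280]);
translate([20, 0, 0]) cube([960, 360, 20]);
translate([20, 0, 360]) cube([960, 360, 20]);
translate([20, 0, 1260]) cube([960, 360, 20]);
translate([980, 0, 0]) cube([20, 360, 1280]);


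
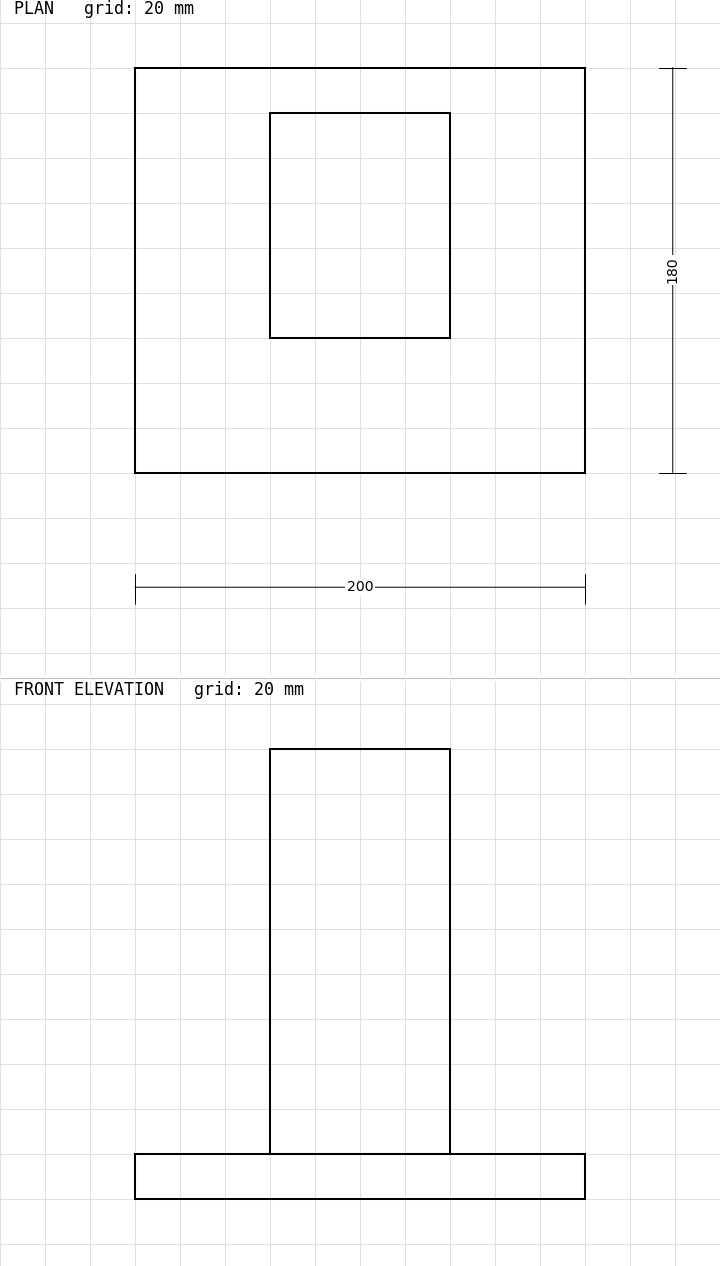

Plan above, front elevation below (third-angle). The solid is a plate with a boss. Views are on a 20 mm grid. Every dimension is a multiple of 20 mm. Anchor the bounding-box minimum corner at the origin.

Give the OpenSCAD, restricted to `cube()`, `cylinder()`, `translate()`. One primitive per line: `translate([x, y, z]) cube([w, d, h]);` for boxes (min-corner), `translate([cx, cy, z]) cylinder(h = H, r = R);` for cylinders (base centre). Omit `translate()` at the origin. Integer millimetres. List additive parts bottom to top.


cube([200, 180, 20]);
translate([60, 60, 20]) cube([80, 100, 180]);
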